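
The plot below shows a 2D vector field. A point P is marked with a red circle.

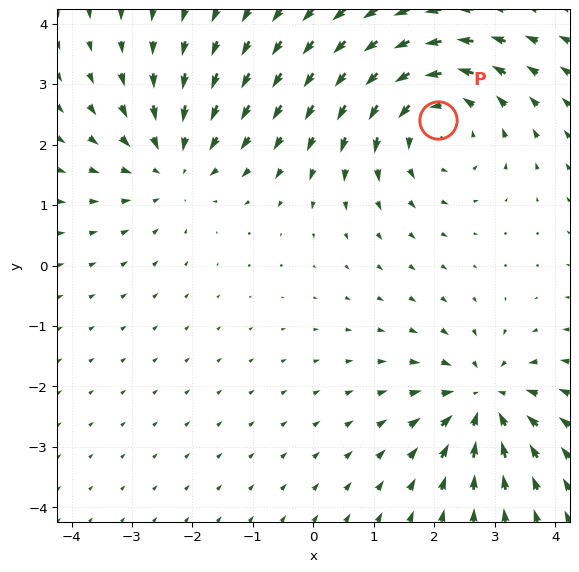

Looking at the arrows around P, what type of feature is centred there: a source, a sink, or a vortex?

At P (2.1, 2.4) the arrows circulate counterclockwise. Divergence ≈0, curl about +4 — near-zero divergence with nonzero curl is a vortex.

vortex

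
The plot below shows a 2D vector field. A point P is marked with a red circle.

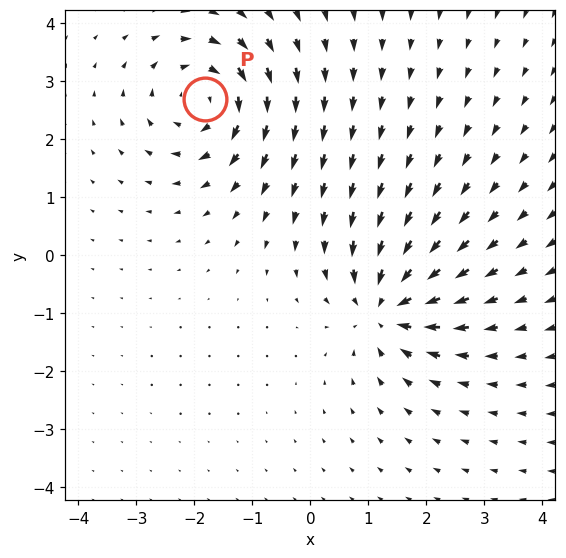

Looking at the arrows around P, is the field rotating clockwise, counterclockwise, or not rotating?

clockwise

Near P at (-1.8, 2.7) the arrows circulate clockwise. The curl (z-component) there is about -5; negative curl means clockwise rotation.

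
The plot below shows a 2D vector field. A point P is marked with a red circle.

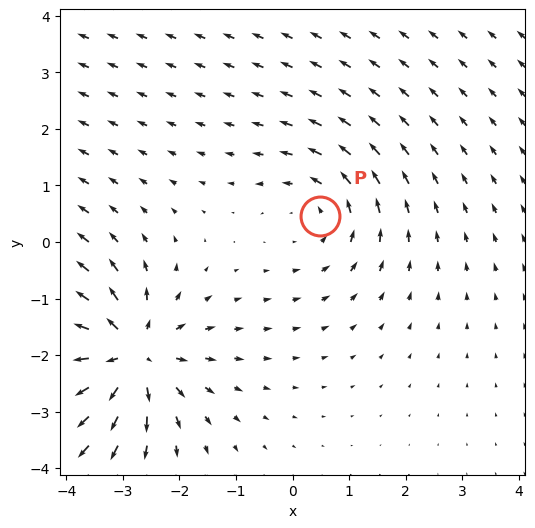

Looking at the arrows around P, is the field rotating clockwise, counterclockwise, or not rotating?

Near P at (0.5, 0.5) the arrows circulate counterclockwise. The curl (z-component) there is about +3; positive curl means counterclockwise rotation.

counterclockwise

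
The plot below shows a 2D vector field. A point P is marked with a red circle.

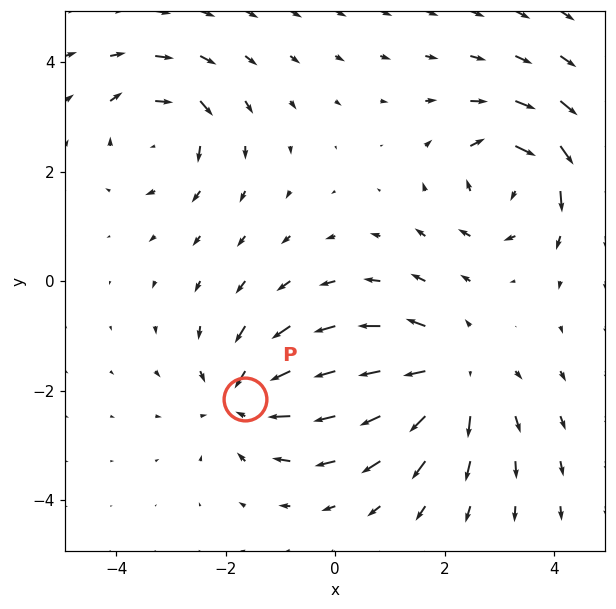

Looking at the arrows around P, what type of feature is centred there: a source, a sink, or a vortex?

sink

At P (-1.7, -2.2) the arrows converge inward. Divergence about -4, curl ≈0 — negative divergence with near-zero curl is a sink.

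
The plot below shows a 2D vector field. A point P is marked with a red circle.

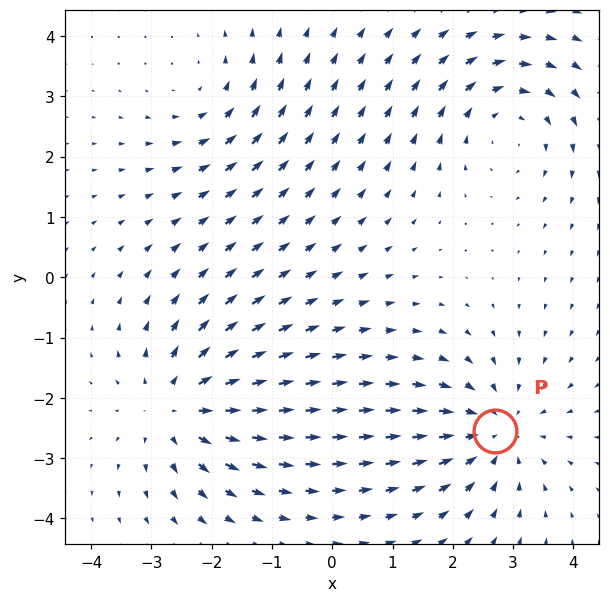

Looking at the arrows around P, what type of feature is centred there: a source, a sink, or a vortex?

sink

At P (2.7, -2.5) the arrows converge inward. Divergence about -4, curl ≈0 — negative divergence with near-zero curl is a sink.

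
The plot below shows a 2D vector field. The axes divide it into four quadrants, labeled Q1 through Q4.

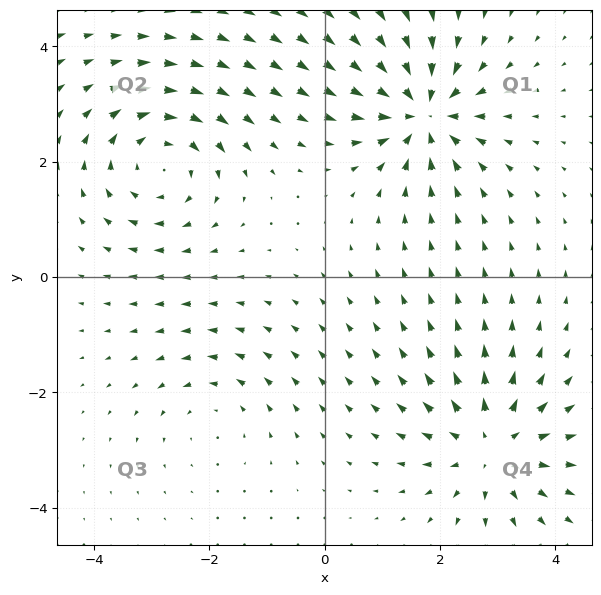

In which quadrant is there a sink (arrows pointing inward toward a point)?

Q1

The sink sits at approximately (1.7, 2.9), which lies in quadrant Q1. The divergence there is about -7, negative as expected for a sink.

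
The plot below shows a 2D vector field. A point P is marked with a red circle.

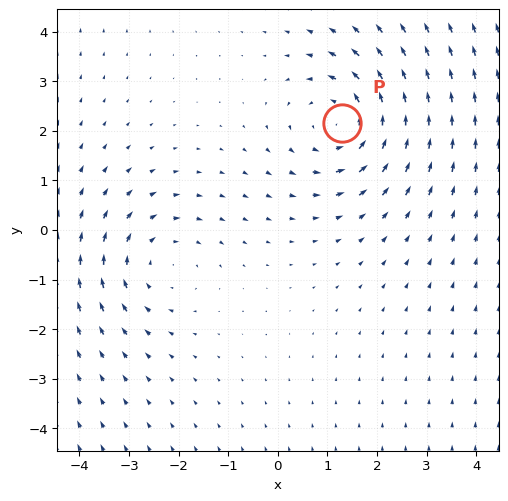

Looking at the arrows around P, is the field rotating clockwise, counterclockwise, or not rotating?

Near P at (1.3, 2.2) the arrows circulate counterclockwise. The curl (z-component) there is about +3; positive curl means counterclockwise rotation.

counterclockwise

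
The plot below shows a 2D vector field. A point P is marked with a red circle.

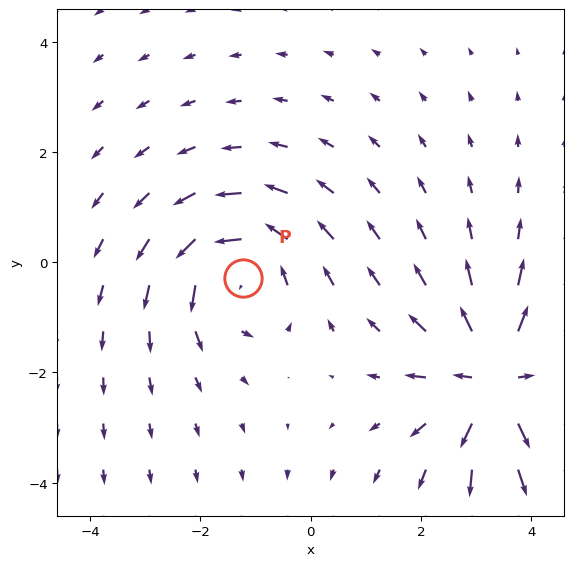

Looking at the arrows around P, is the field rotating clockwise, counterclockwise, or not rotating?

counterclockwise

Near P at (-1.2, -0.3) the arrows circulate counterclockwise. The curl (z-component) there is about +4; positive curl means counterclockwise rotation.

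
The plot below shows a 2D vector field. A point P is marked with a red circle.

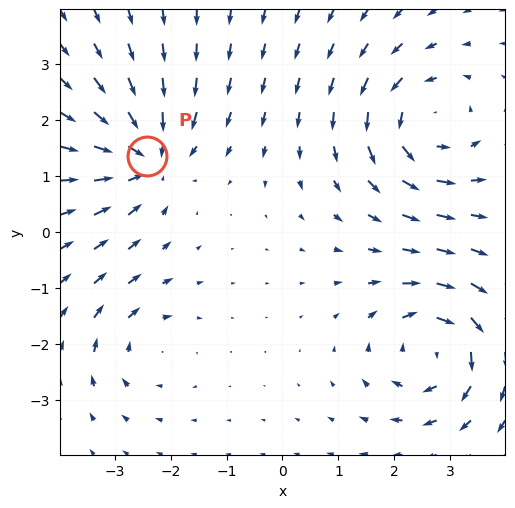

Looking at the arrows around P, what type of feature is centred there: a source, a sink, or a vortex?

sink

At P (-2.4, 1.4) the arrows converge inward. Divergence about -5, curl ≈0 — negative divergence with near-zero curl is a sink.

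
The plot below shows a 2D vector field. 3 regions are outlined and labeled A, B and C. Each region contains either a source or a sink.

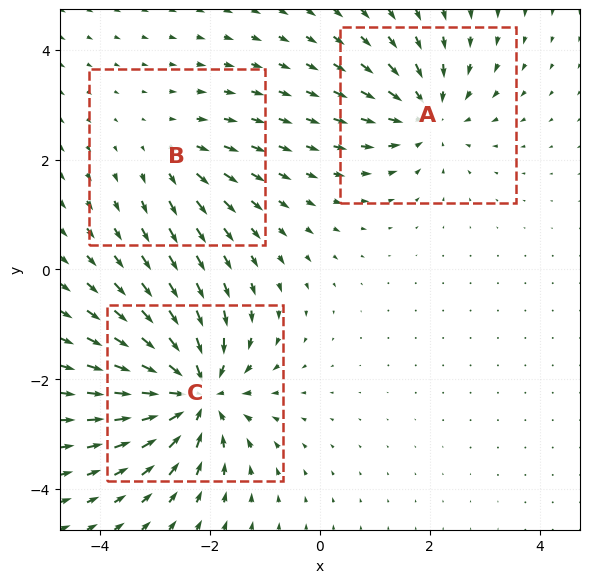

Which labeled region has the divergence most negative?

C

Divergence at each region's feature centre — A: about -3, B: about +2, C: about -5. Region C is most negative.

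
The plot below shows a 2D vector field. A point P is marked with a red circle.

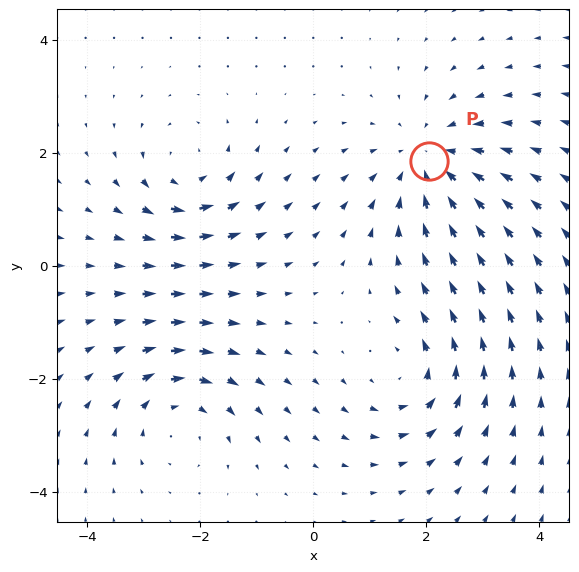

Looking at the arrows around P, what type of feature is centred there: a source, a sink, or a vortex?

At P (2.0, 1.8) the arrows converge inward. Divergence about -4, curl ≈0 — negative divergence with near-zero curl is a sink.

sink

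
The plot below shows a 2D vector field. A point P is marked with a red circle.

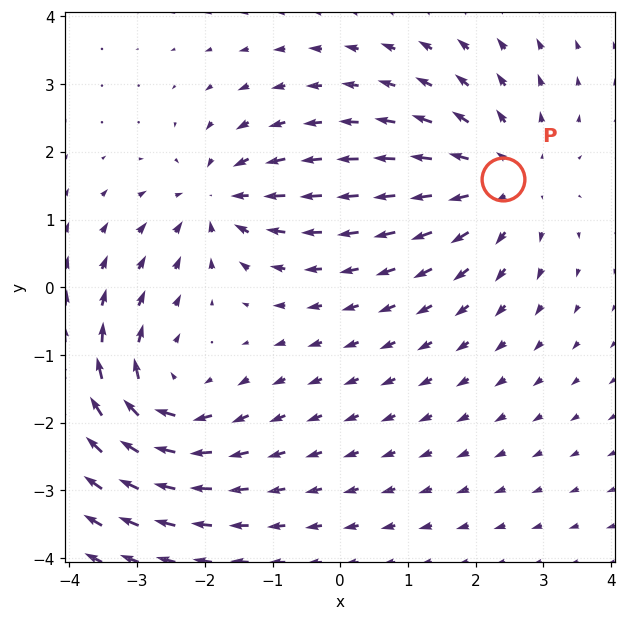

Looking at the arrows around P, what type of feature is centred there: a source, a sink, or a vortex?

At P (2.4, 1.6) the arrows spread outward. Divergence about +3, curl ≈0 — positive divergence with near-zero curl is a source.

source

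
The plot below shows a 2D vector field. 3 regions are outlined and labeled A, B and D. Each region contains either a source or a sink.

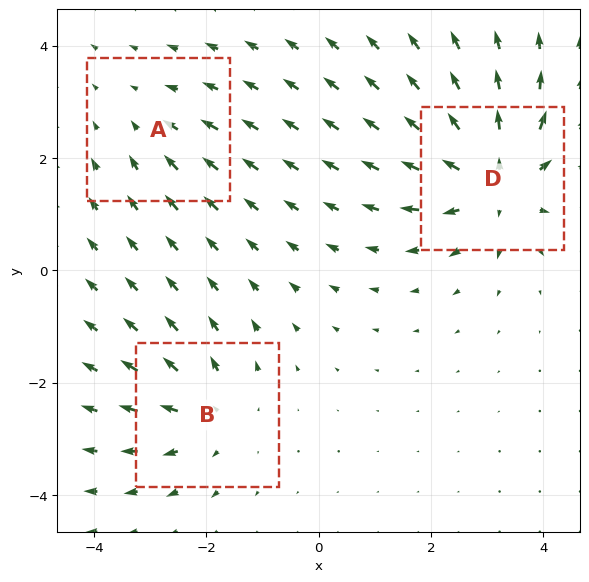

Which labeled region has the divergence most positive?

D

Divergence at each region's feature centre — A: about -2, B: about +3, D: about +5. Region D is most positive.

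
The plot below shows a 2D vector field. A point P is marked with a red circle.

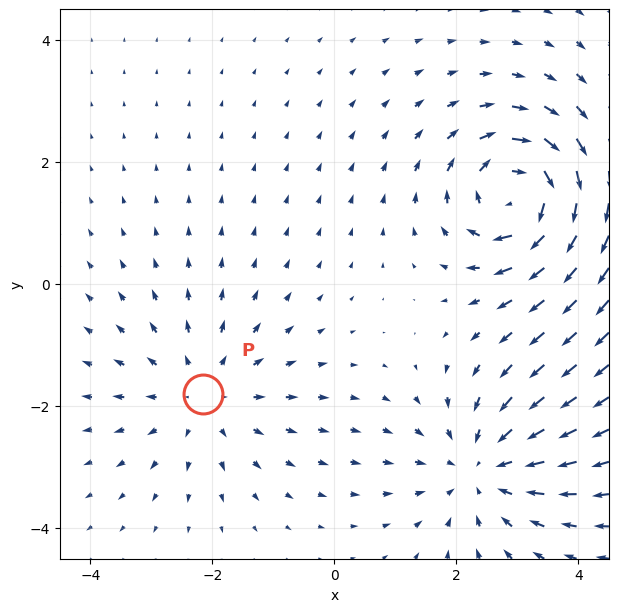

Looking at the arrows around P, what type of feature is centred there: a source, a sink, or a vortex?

At P (-2.2, -1.8) the arrows spread outward. Divergence about +3, curl ≈0 — positive divergence with near-zero curl is a source.

source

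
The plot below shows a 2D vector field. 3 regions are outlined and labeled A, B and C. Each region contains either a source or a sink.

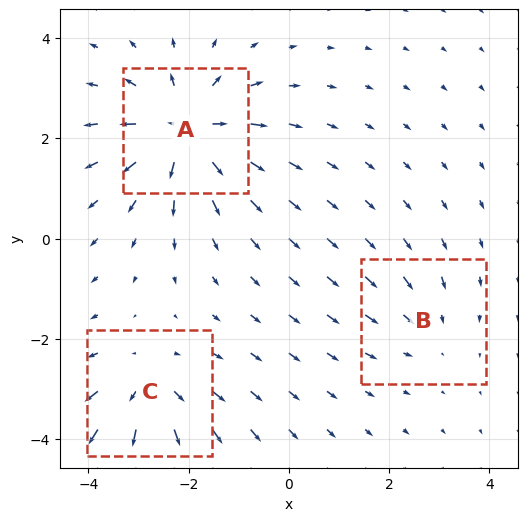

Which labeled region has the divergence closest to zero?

B

Divergence at each region's feature centre — A: about +5, B: about -2, C: about +4. Region B is closest to zero.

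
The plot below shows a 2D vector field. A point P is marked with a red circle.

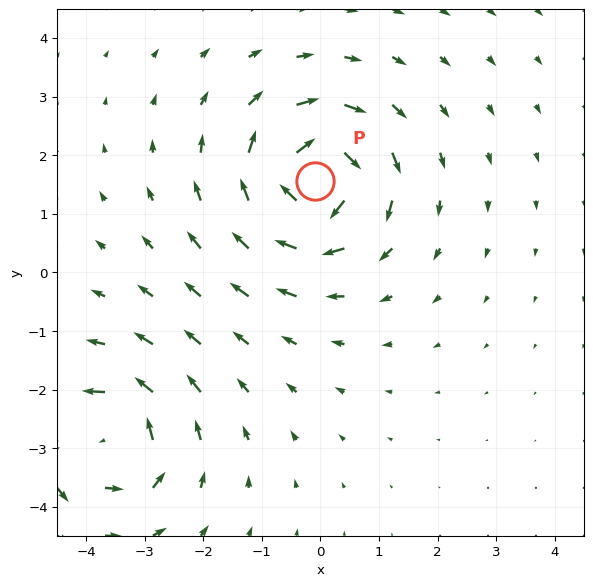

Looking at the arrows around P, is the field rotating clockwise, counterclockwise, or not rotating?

clockwise

Near P at (-0.1, 1.6) the arrows circulate clockwise. The curl (z-component) there is about -6; negative curl means clockwise rotation.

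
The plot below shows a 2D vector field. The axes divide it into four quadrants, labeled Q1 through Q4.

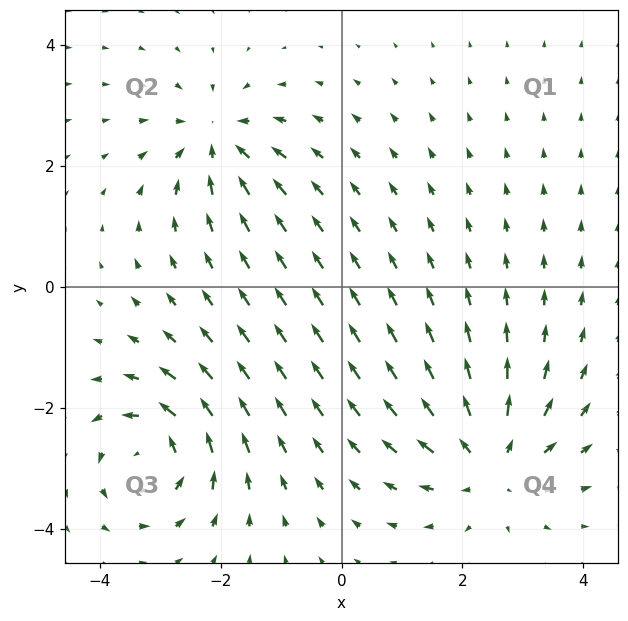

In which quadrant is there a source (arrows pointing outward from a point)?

The source sits at approximately (2.5, -2.9), which lies in quadrant Q4. The divergence there is about +5, positive as expected for a source.

Q4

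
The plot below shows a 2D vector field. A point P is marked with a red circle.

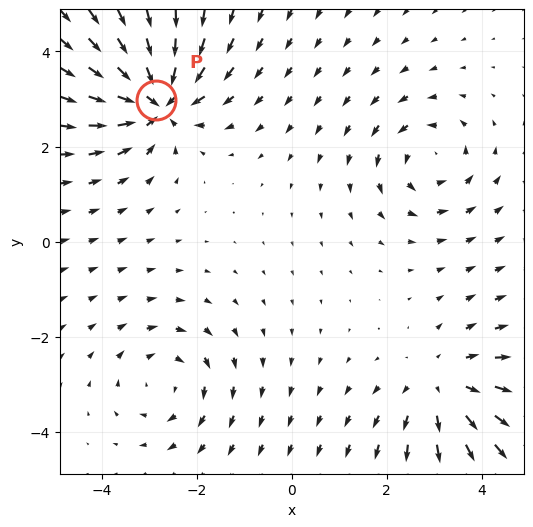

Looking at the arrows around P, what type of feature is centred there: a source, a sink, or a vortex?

sink

At P (-2.8, 3.0) the arrows converge inward. Divergence about -7, curl ≈0 — negative divergence with near-zero curl is a sink.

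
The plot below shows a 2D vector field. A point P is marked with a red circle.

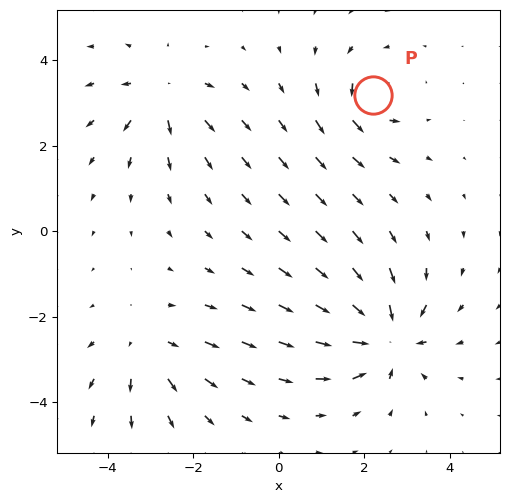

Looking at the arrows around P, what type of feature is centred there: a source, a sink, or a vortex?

At P (2.2, 3.2) the arrows circulate counterclockwise. Divergence ≈0, curl about +4 — near-zero divergence with nonzero curl is a vortex.

vortex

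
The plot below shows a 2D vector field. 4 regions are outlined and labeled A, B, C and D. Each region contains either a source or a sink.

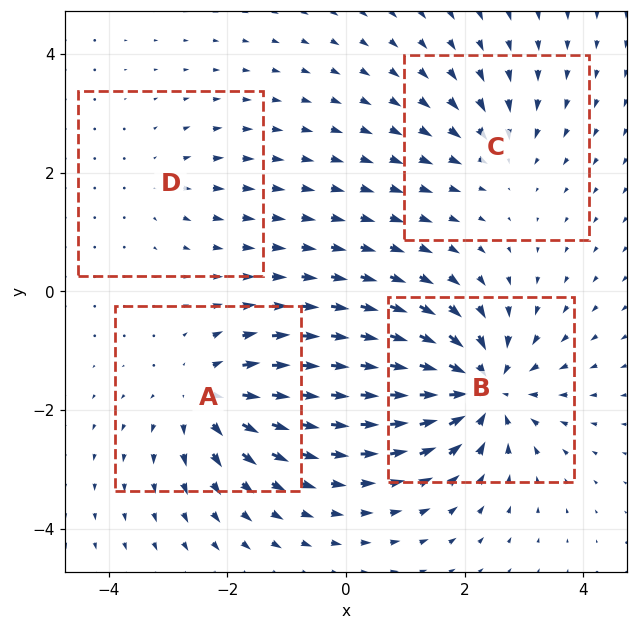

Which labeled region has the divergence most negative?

B

Divergence at each region's feature centre — A: about +5, B: about -7, C: about -3, D: about +2. Region B is most negative.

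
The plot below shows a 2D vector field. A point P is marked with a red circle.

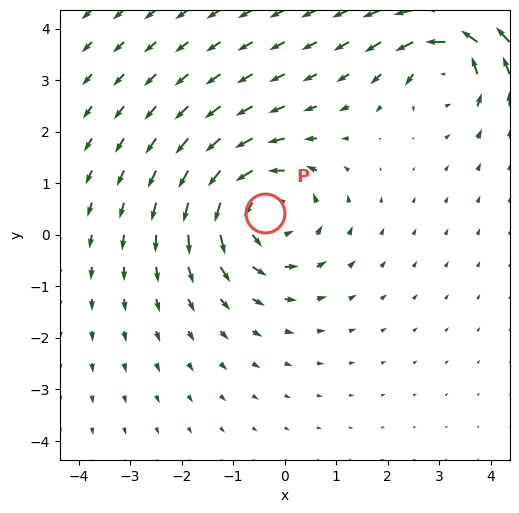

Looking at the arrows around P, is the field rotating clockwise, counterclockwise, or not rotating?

Near P at (-0.4, 0.4) the arrows circulate counterclockwise. The curl (z-component) there is about +5; positive curl means counterclockwise rotation.

counterclockwise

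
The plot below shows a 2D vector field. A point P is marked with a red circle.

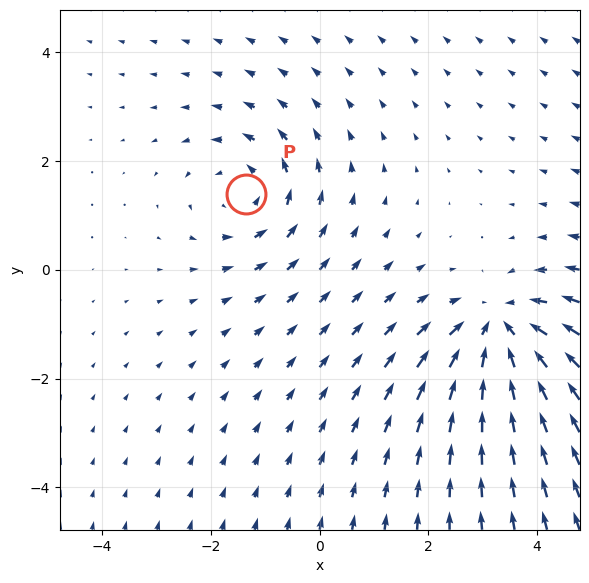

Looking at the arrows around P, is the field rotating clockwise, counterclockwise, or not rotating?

counterclockwise

Near P at (-1.3, 1.4) the arrows circulate counterclockwise. The curl (z-component) there is about +3; positive curl means counterclockwise rotation.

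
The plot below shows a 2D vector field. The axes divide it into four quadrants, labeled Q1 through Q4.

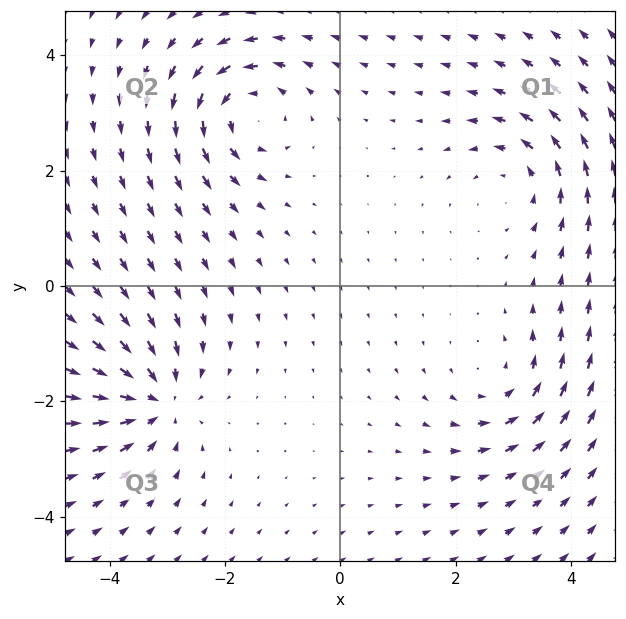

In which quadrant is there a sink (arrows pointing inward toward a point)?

Q3

The sink sits at approximately (-3.2, -2.0), which lies in quadrant Q3. The divergence there is about -5, negative as expected for a sink.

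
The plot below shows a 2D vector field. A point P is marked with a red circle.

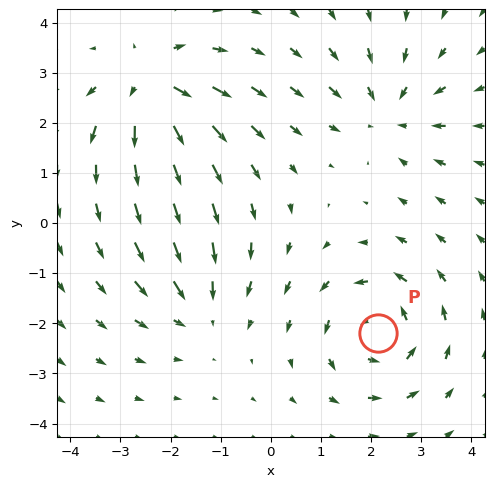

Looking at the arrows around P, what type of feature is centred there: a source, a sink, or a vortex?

vortex

At P (2.1, -2.2) the arrows circulate counterclockwise. Divergence ≈0, curl about +5 — near-zero divergence with nonzero curl is a vortex.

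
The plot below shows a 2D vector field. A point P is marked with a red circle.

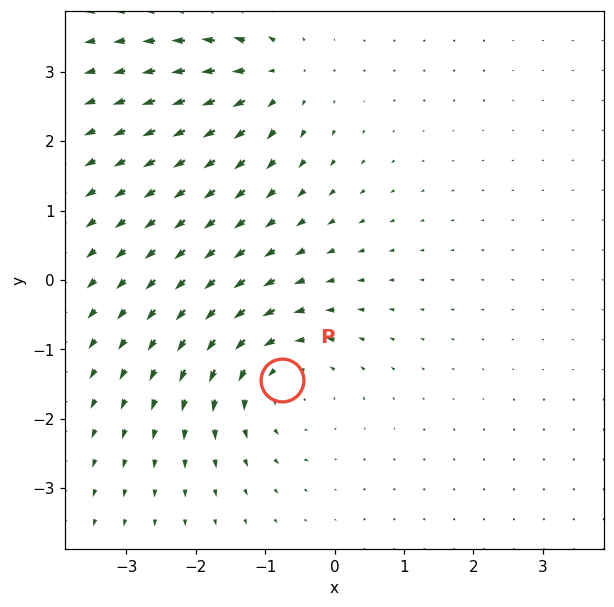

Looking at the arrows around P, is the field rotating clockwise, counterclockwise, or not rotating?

counterclockwise

Near P at (-0.8, -1.4) the arrows circulate counterclockwise. The curl (z-component) there is about +4; positive curl means counterclockwise rotation.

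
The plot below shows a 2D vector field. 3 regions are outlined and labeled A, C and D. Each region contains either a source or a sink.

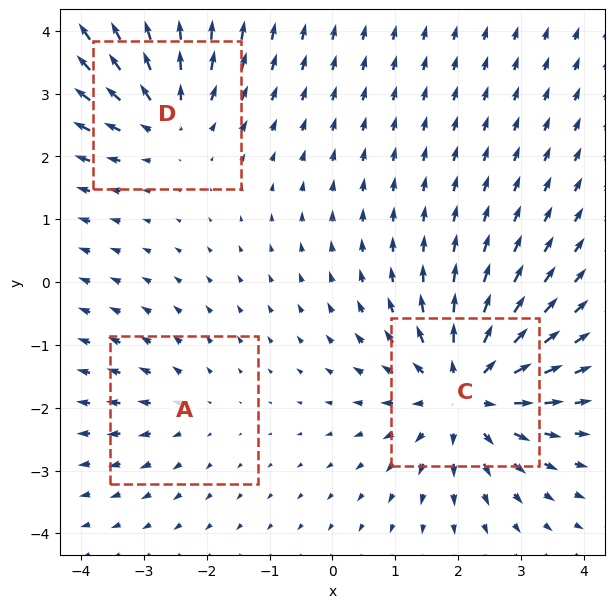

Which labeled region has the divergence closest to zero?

A

Divergence at each region's feature centre — A: about +2, C: about +5, D: about +3. Region A is closest to zero.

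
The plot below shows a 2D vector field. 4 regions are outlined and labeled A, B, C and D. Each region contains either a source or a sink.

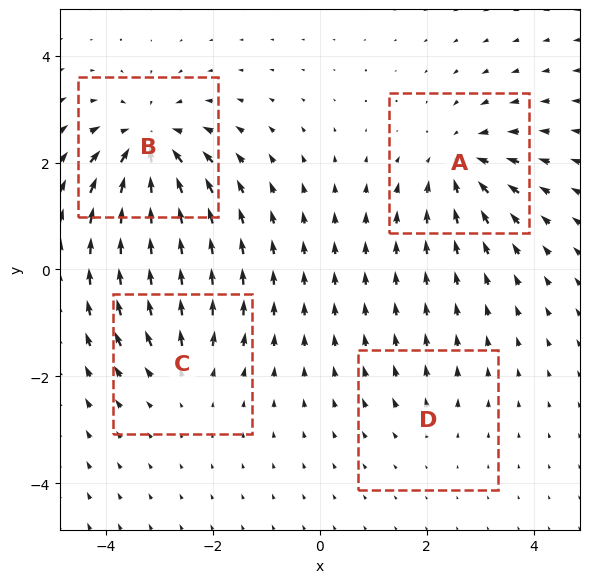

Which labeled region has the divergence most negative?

B

Divergence at each region's feature centre — A: about -5, B: about -7, C: about +4, D: about +2. Region B is most negative.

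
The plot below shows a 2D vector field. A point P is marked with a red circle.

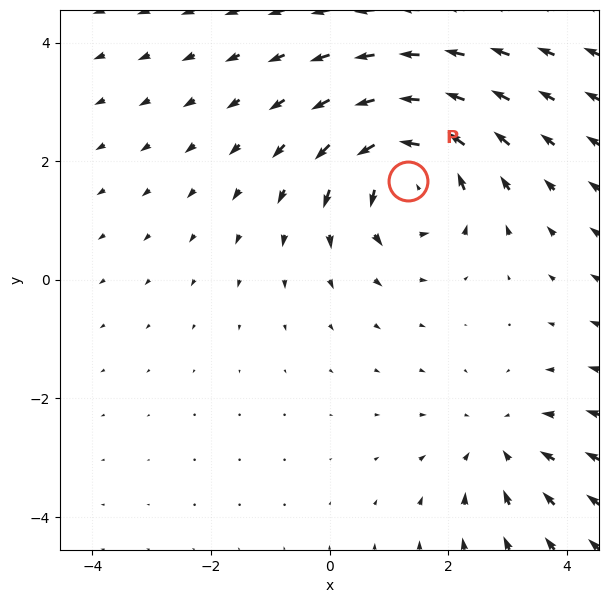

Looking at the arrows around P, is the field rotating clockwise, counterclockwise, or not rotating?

Near P at (1.3, 1.7) the arrows circulate counterclockwise. The curl (z-component) there is about +5; positive curl means counterclockwise rotation.

counterclockwise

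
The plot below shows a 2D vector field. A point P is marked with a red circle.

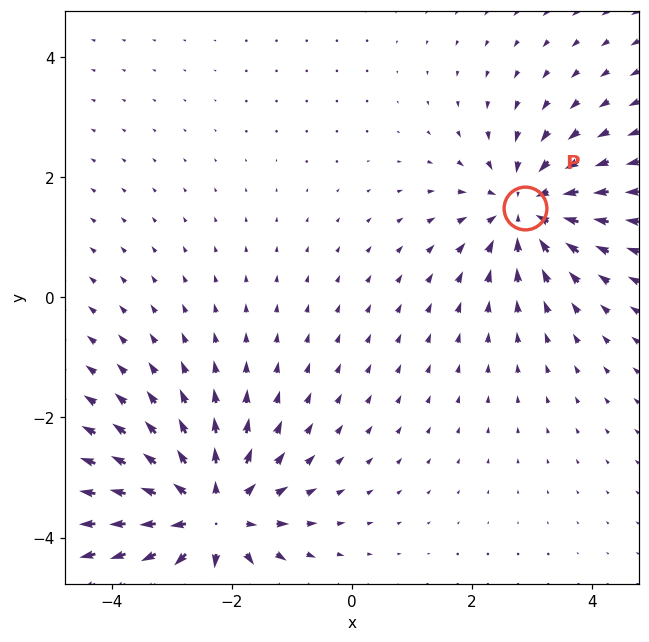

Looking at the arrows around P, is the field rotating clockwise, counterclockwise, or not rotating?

Near P at (2.9, 1.5) the arrows show no circulation. The curl there is ≈0.

not rotating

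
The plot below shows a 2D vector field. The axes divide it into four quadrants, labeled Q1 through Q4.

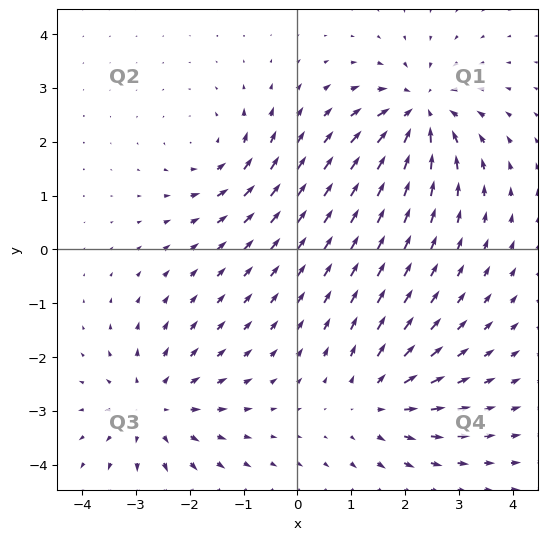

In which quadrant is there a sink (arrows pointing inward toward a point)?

The sink sits at approximately (2.3, 2.5), which lies in quadrant Q1. The divergence there is about -7, negative as expected for a sink.

Q1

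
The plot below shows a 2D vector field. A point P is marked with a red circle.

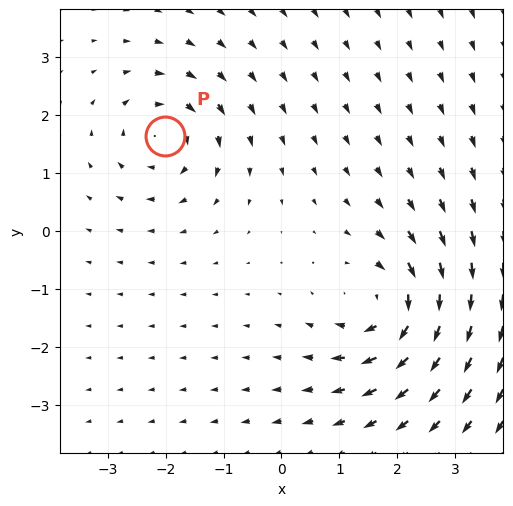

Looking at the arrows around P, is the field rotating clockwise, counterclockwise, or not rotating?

Near P at (-2.0, 1.6) the arrows circulate clockwise. The curl (z-component) there is about -3; negative curl means clockwise rotation.

clockwise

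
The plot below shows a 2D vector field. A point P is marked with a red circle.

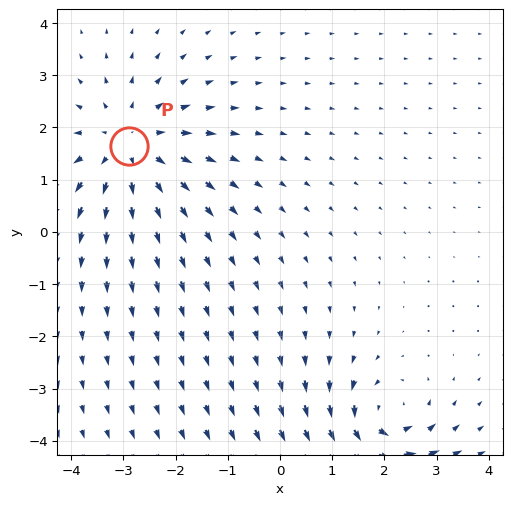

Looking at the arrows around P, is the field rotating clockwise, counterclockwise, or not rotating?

not rotating

Near P at (-2.9, 1.6) the arrows show no circulation. The curl there is ≈0.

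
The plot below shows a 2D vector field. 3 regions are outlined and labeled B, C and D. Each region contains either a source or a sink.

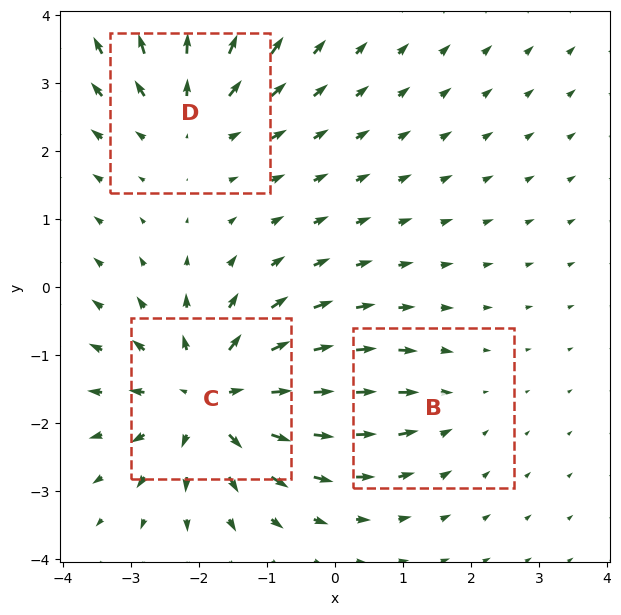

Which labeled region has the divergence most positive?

C

Divergence at each region's feature centre — B: about -2, C: about +5, D: about +3. Region C is most positive.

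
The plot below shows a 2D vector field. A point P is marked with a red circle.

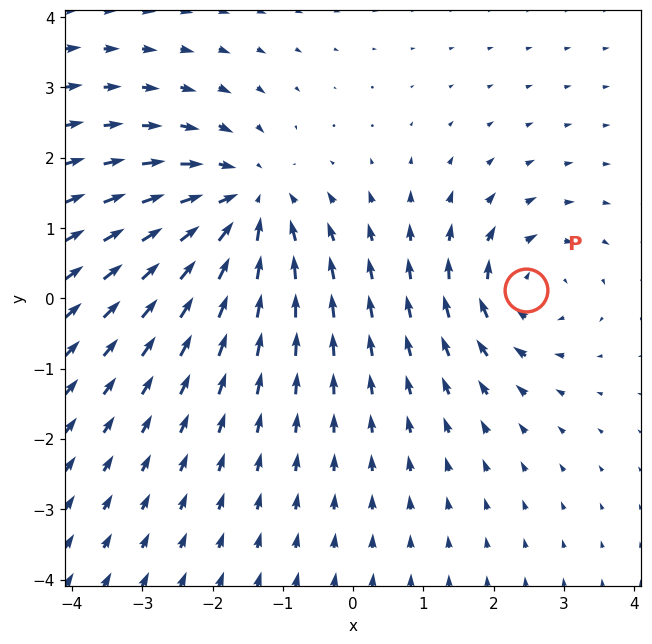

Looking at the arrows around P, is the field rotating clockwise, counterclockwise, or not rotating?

clockwise

Near P at (2.5, 0.1) the arrows circulate clockwise. The curl (z-component) there is about -4; negative curl means clockwise rotation.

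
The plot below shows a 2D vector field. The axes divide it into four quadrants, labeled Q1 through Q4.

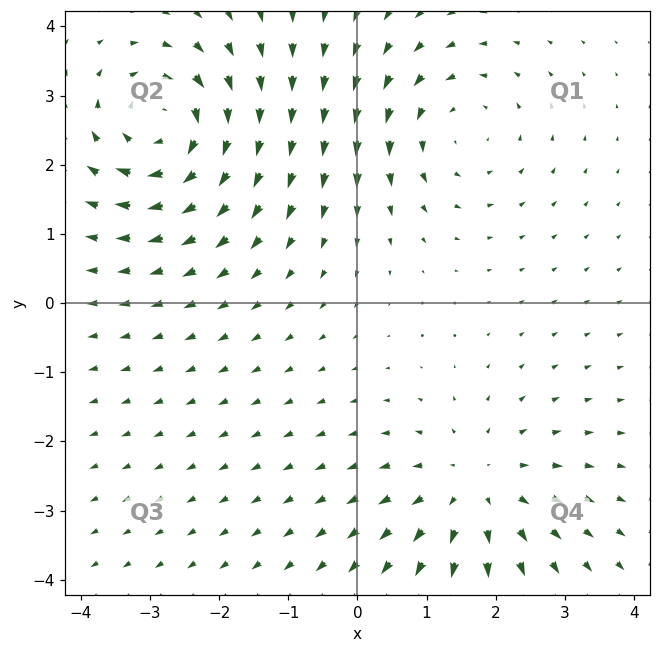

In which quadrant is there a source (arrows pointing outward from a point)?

Q4

The source sits at approximately (1.7, -2.7), which lies in quadrant Q4. The divergence there is about +3, positive as expected for a source.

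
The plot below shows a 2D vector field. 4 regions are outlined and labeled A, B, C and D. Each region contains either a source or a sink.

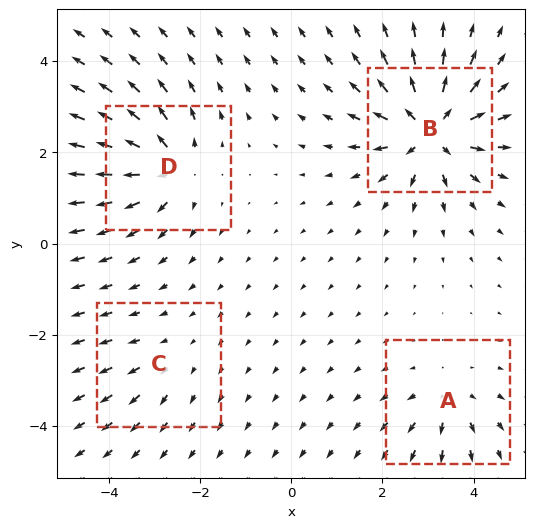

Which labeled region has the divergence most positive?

B

Divergence at each region's feature centre — A: about +4, B: about +9, C: about +2, D: about +7. Region B is most positive.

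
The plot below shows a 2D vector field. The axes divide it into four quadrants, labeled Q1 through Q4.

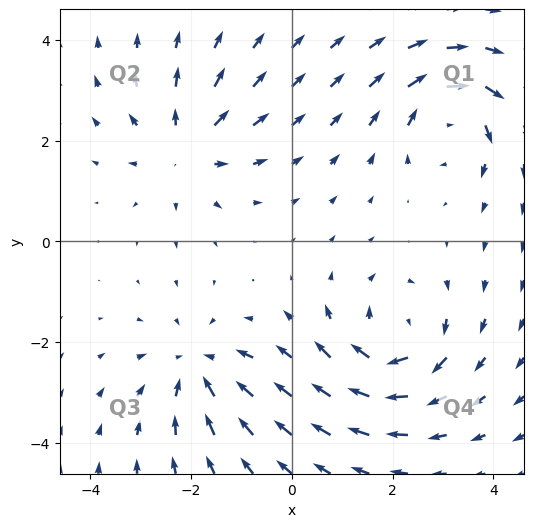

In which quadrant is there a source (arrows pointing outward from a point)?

The source sits at approximately (-2.1, 1.9), which lies in quadrant Q2. The divergence there is about +4, positive as expected for a source.

Q2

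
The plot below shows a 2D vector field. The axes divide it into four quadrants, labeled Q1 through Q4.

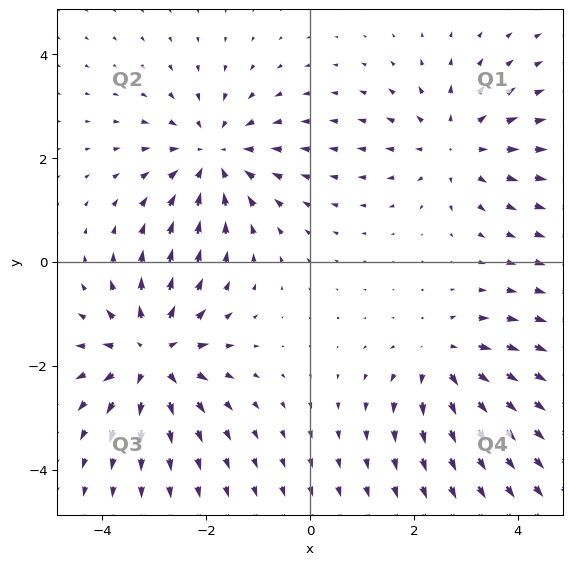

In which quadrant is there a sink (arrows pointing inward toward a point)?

Q2

The sink sits at approximately (-1.9, 2.0), which lies in quadrant Q2. The divergence there is about -4, negative as expected for a sink.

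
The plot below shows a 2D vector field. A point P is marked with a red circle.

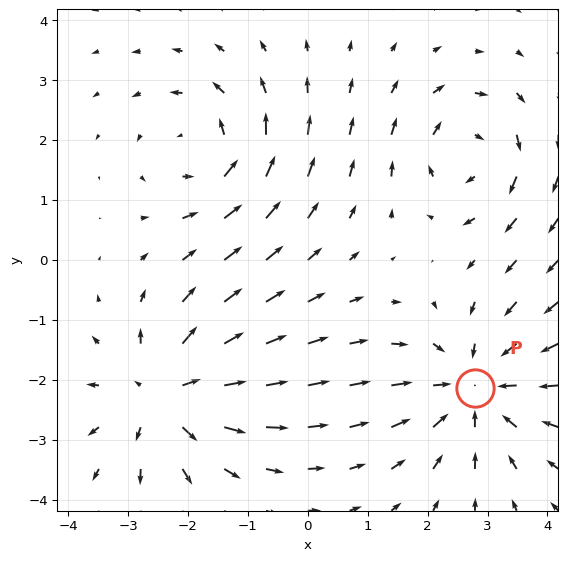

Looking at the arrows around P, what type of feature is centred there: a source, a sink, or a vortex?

sink

At P (2.8, -2.1) the arrows converge inward. Divergence about -4, curl ≈0 — negative divergence with near-zero curl is a sink.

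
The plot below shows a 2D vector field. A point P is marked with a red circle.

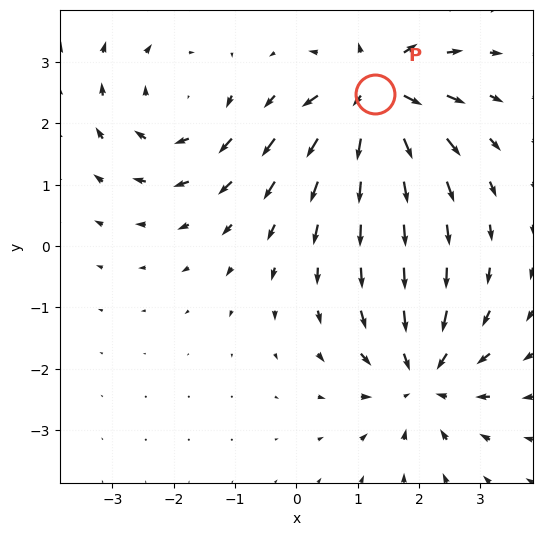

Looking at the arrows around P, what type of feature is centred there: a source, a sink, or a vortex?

At P (1.3, 2.5) the arrows spread outward. Divergence about +5, curl ≈0 — positive divergence with near-zero curl is a source.

source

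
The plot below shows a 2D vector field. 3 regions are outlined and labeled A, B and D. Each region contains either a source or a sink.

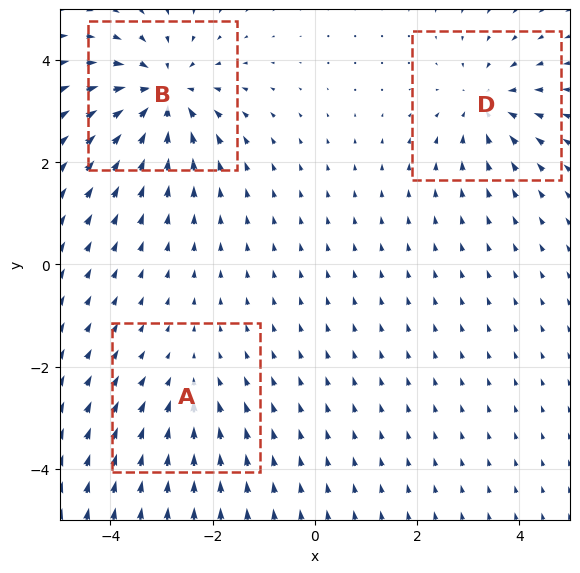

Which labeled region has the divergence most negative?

B

Divergence at each region's feature centre — A: about -2, B: about -5, D: about -4. Region B is most negative.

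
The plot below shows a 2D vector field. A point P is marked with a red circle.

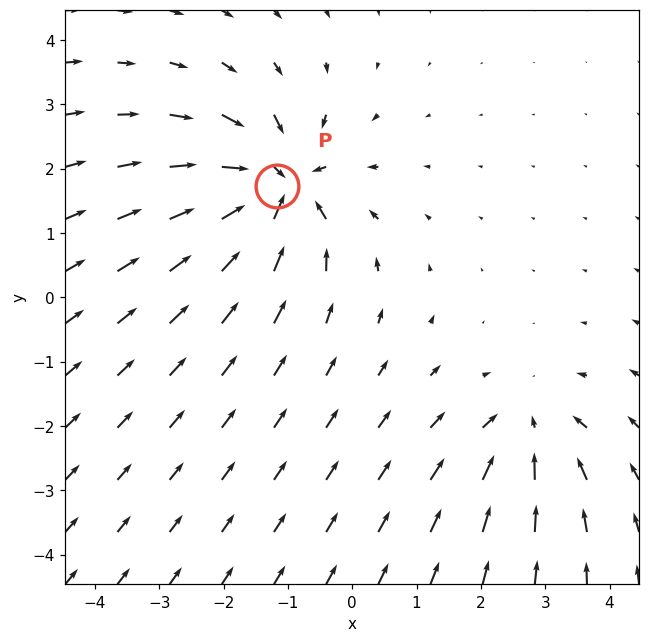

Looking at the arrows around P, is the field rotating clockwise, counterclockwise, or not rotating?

Near P at (-1.2, 1.7) the arrows show no circulation. The curl there is ≈0.

not rotating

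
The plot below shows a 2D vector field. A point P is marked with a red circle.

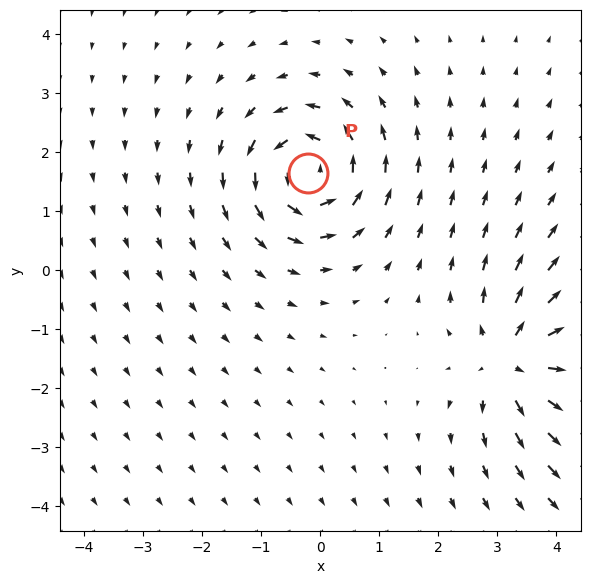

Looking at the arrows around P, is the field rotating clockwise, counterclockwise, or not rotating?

counterclockwise

Near P at (-0.2, 1.6) the arrows circulate counterclockwise. The curl (z-component) there is about +7; positive curl means counterclockwise rotation.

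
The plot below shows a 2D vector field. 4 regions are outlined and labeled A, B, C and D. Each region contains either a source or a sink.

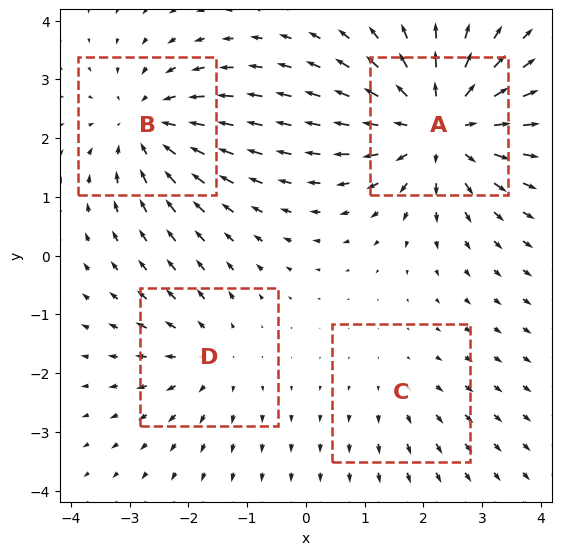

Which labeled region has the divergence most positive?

Divergence at each region's feature centre — A: about +6, B: about -4, C: about +2, D: about +3. Region A is most positive.

A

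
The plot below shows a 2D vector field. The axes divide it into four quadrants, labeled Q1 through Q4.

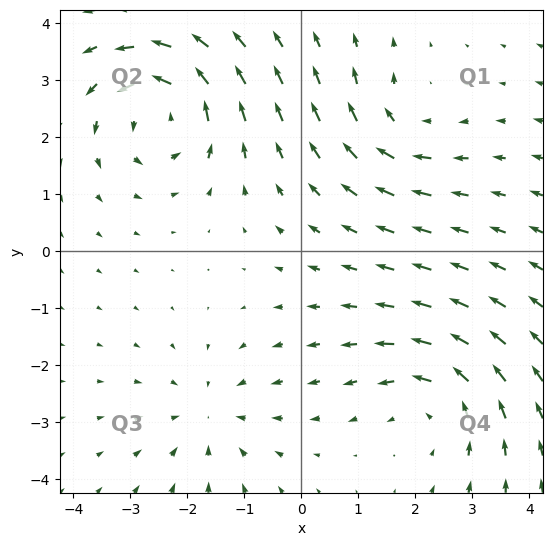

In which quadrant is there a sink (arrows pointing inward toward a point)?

The sink sits at approximately (-1.6, -2.9), which lies in quadrant Q3. The divergence there is about -2, negative as expected for a sink.

Q3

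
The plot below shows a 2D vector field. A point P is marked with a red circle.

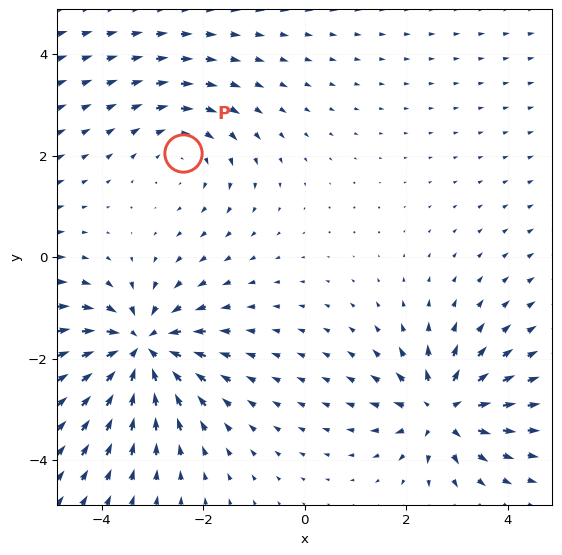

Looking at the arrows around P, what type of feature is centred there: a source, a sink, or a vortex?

vortex

At P (-2.4, 2.0) the arrows circulate clockwise. Divergence ≈0, curl about -2 — near-zero divergence with nonzero curl is a vortex.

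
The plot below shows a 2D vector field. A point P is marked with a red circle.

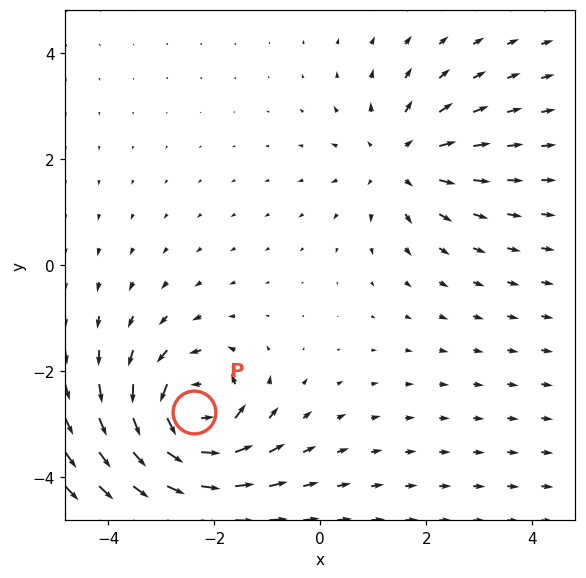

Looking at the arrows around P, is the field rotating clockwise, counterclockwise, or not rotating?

Near P at (-2.4, -2.8) the arrows circulate counterclockwise. The curl (z-component) there is about +5; positive curl means counterclockwise rotation.

counterclockwise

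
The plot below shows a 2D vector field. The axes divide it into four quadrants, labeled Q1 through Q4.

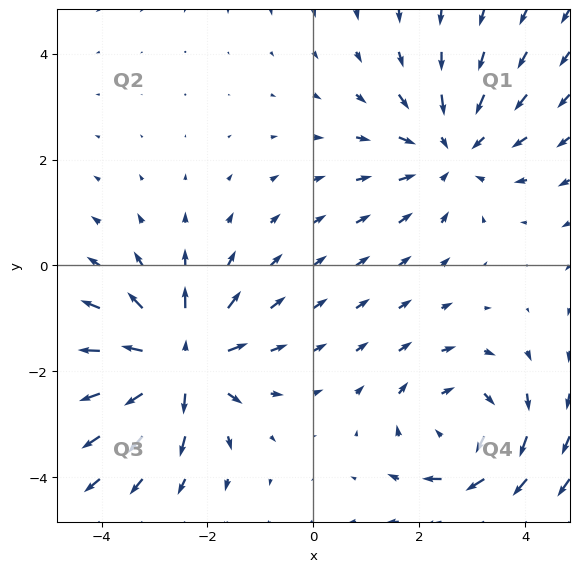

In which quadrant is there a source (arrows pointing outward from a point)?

Q3

The source sits at approximately (-2.5, -1.8), which lies in quadrant Q3. The divergence there is about +5, positive as expected for a source.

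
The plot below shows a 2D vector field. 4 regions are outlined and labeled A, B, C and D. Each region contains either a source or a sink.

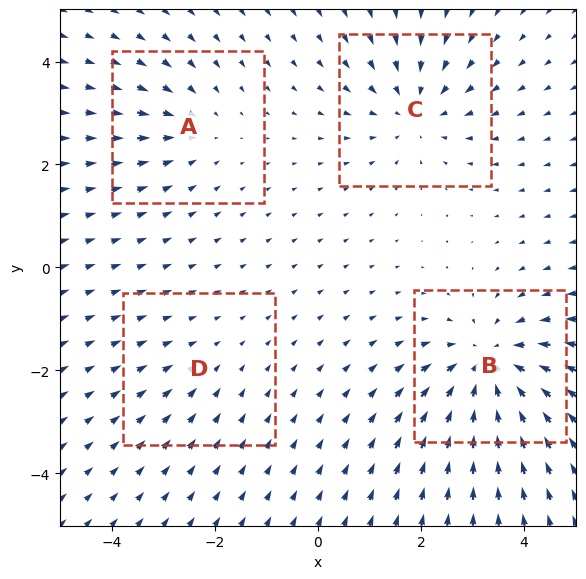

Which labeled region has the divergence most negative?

B

Divergence at each region's feature centre — A: about -3, B: about -6, C: about -4, D: about -2. Region B is most negative.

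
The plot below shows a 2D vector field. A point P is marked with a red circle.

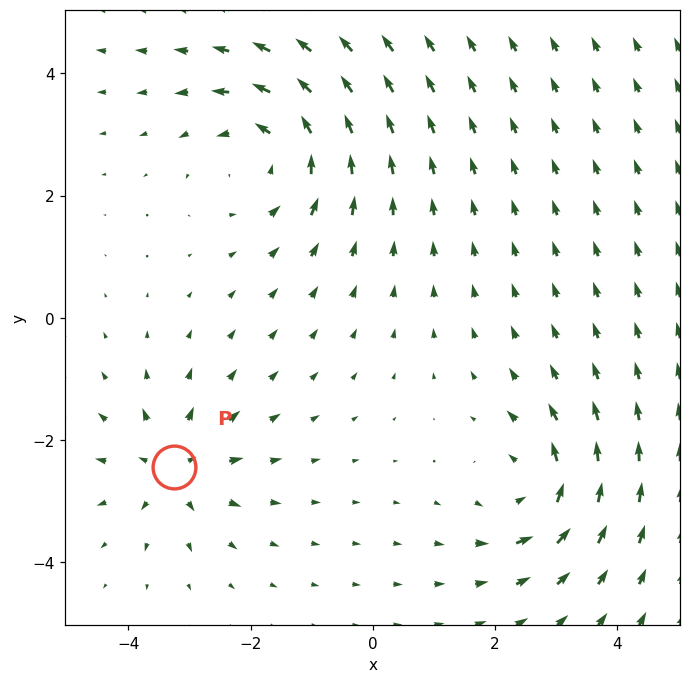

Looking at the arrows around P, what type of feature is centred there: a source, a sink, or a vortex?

At P (-3.3, -2.4) the arrows spread outward. Divergence about +4, curl ≈0 — positive divergence with near-zero curl is a source.

source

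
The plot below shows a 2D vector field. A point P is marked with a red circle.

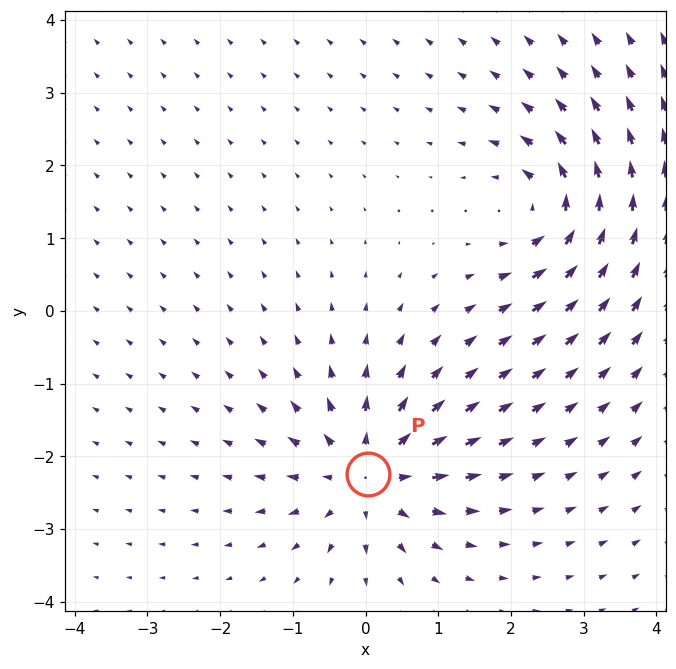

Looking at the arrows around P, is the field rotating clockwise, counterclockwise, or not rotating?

Near P at (0.0, -2.2) the arrows show no circulation. The curl there is ≈0.

not rotating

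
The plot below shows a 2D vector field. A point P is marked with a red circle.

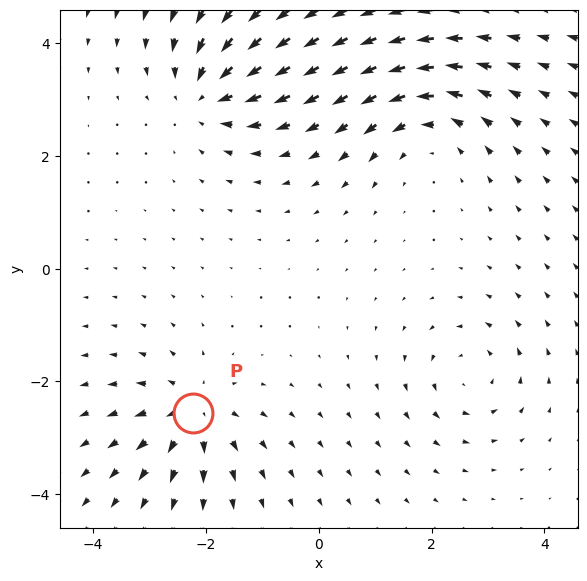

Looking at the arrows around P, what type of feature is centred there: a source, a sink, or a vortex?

source

At P (-2.2, -2.6) the arrows spread outward. Divergence about +5, curl ≈0 — positive divergence with near-zero curl is a source.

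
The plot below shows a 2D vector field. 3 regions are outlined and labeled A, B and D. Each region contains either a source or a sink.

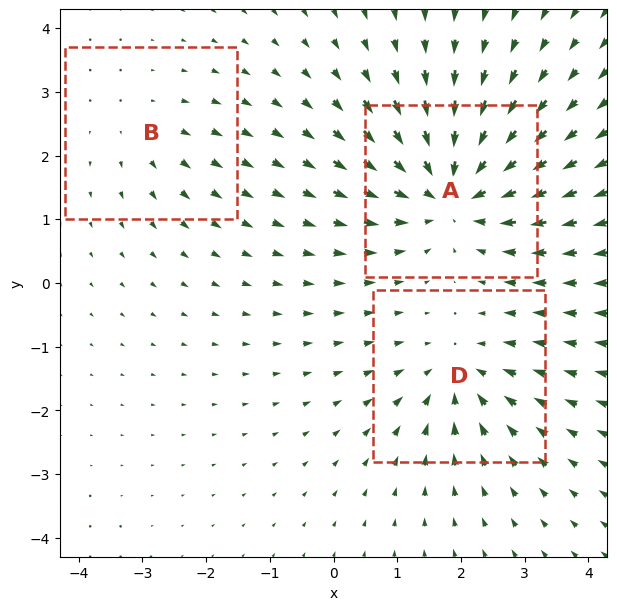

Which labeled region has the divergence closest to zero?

B

Divergence at each region's feature centre — A: about -5, B: about +2, D: about -4. Region B is closest to zero.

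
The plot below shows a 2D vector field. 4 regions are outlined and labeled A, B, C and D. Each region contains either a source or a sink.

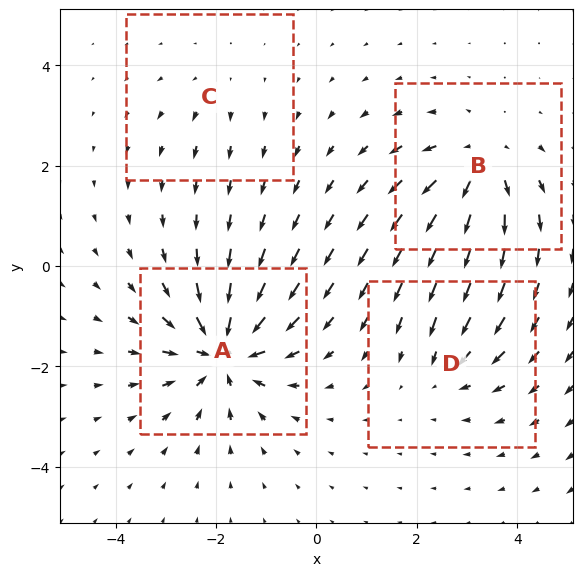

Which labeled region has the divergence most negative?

A

Divergence at each region's feature centre — A: about -7, B: about +5, C: about +2, D: about -3. Region A is most negative.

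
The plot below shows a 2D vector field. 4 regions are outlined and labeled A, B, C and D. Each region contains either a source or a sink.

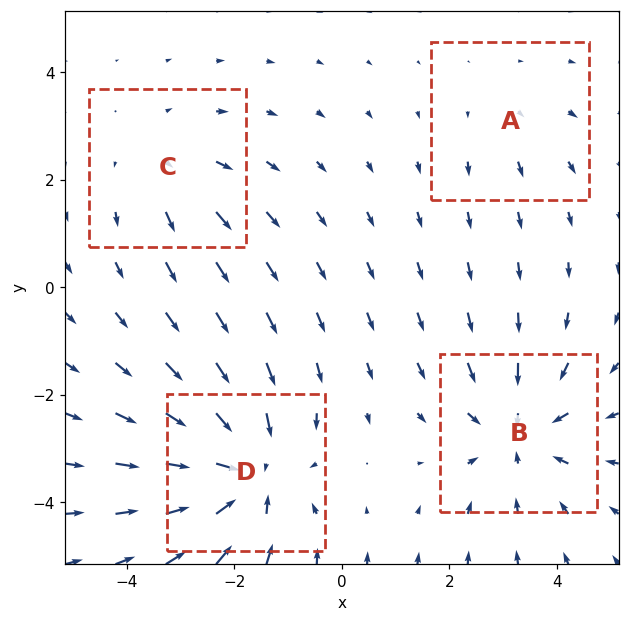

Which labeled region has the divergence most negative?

Divergence at each region's feature centre — A: about +2, B: about -4, C: about +3, D: about -6. Region D is most negative.

D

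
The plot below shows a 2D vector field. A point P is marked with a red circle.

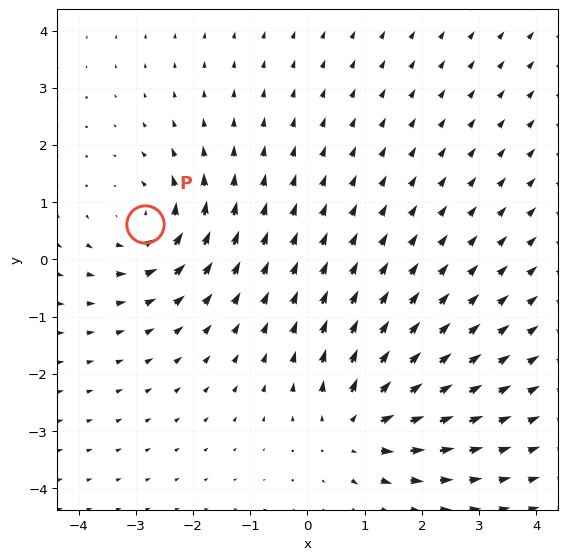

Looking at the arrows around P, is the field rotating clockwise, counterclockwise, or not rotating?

counterclockwise

Near P at (-2.8, 0.6) the arrows circulate counterclockwise. The curl (z-component) there is about +3; positive curl means counterclockwise rotation.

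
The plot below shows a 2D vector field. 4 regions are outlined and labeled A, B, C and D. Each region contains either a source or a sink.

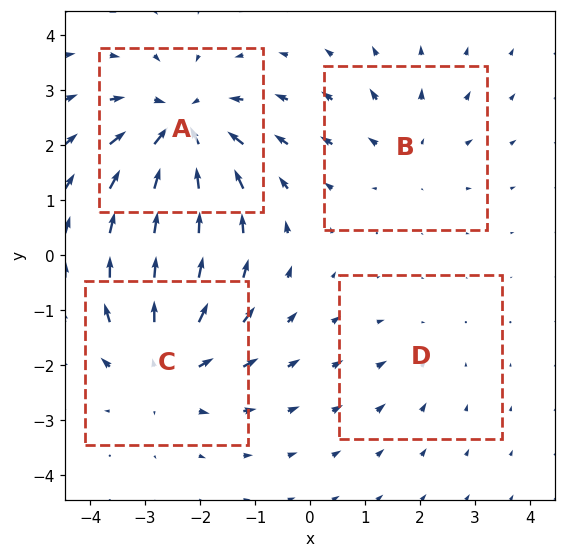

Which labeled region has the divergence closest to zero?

D

Divergence at each region's feature centre — A: about -6, B: about +3, C: about +5, D: about -2. Region D is closest to zero.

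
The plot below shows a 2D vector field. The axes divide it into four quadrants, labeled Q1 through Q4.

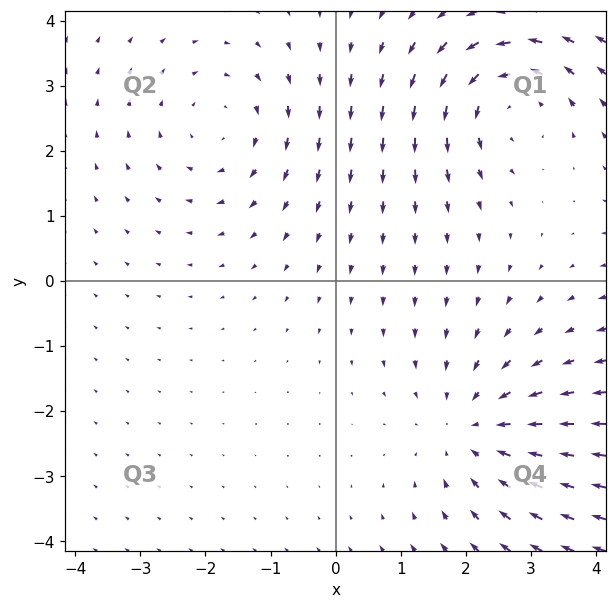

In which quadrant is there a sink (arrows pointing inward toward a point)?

Q4

The sink sits at approximately (2.1, -2.3), which lies in quadrant Q4. The divergence there is about -3, negative as expected for a sink.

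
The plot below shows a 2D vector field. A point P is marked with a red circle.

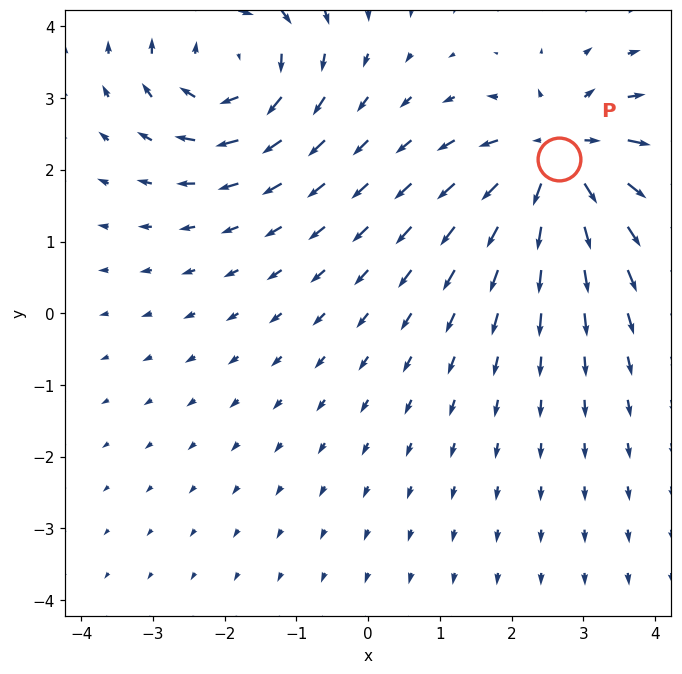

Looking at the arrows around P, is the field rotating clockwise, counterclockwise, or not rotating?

not rotating

Near P at (2.7, 2.2) the arrows show no circulation. The curl there is ≈0.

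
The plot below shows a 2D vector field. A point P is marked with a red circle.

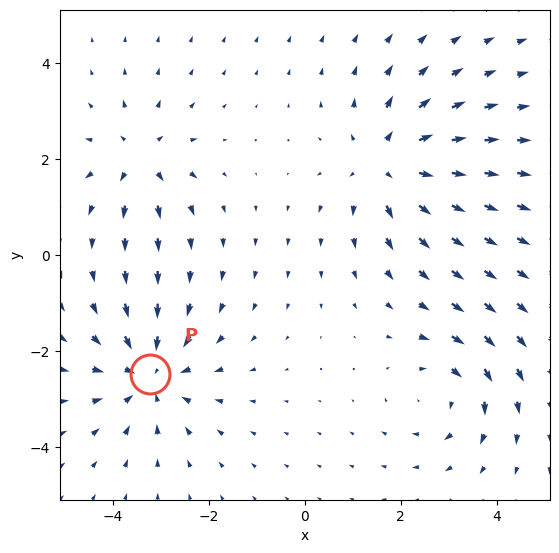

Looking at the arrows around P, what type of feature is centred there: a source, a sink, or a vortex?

At P (-3.2, -2.5) the arrows converge inward. Divergence about -4, curl ≈0 — negative divergence with near-zero curl is a sink.

sink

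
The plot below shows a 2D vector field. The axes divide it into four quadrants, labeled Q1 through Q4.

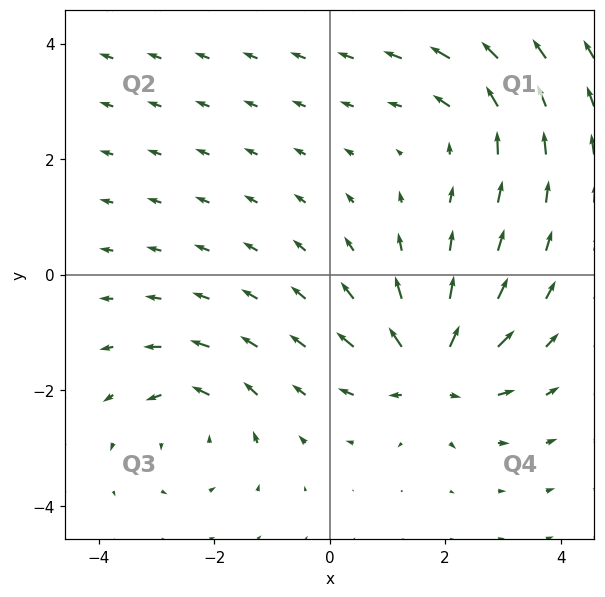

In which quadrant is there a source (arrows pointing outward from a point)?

Q4

The source sits at approximately (1.8, -1.7), which lies in quadrant Q4. The divergence there is about +7, positive as expected for a source.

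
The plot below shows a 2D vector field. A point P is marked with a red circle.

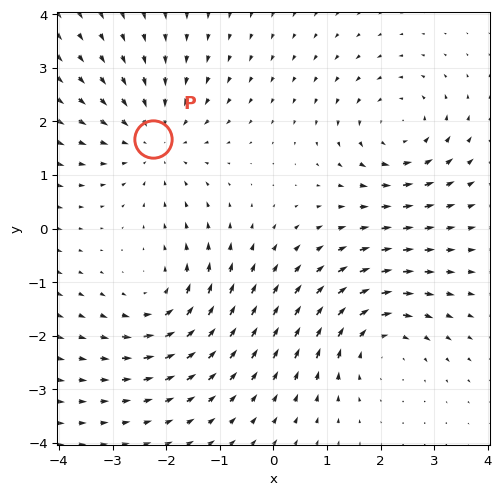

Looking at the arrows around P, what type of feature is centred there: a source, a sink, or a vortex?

At P (-2.2, 1.7) the arrows converge inward. Divergence about -3, curl ≈0 — negative divergence with near-zero curl is a sink.

sink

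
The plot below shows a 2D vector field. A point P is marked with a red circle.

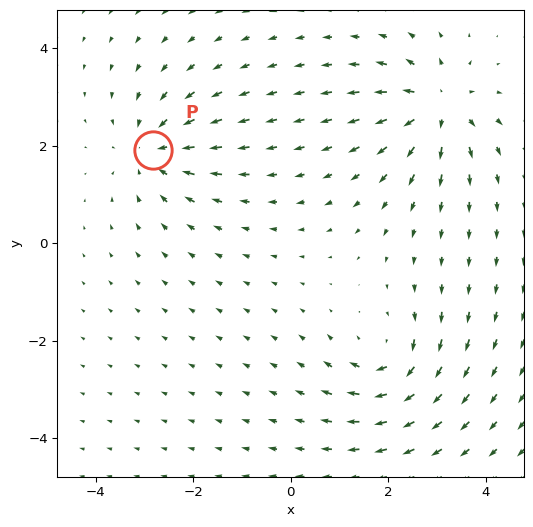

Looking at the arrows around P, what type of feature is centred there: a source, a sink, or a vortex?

sink

At P (-2.8, 1.9) the arrows converge inward. Divergence about -5, curl ≈0 — negative divergence with near-zero curl is a sink.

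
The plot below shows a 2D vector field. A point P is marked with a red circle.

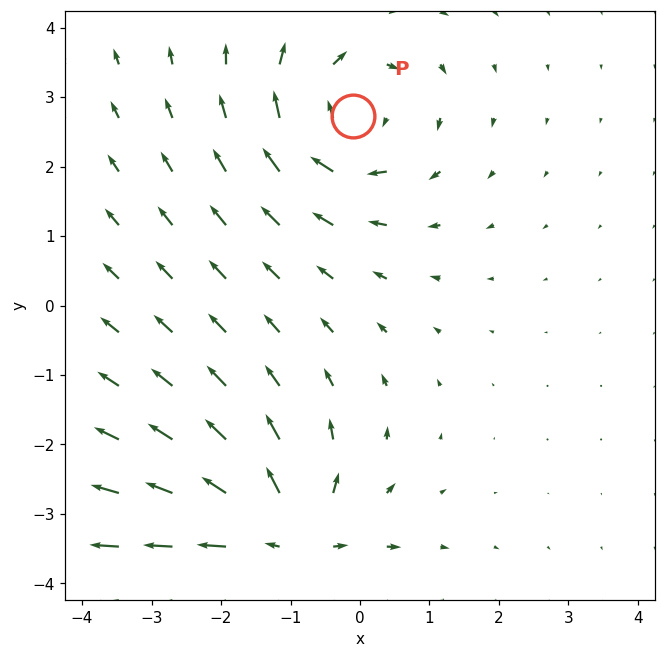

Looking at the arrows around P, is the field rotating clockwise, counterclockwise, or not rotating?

Near P at (-0.1, 2.7) the arrows circulate clockwise. The curl (z-component) there is about -3; negative curl means clockwise rotation.

clockwise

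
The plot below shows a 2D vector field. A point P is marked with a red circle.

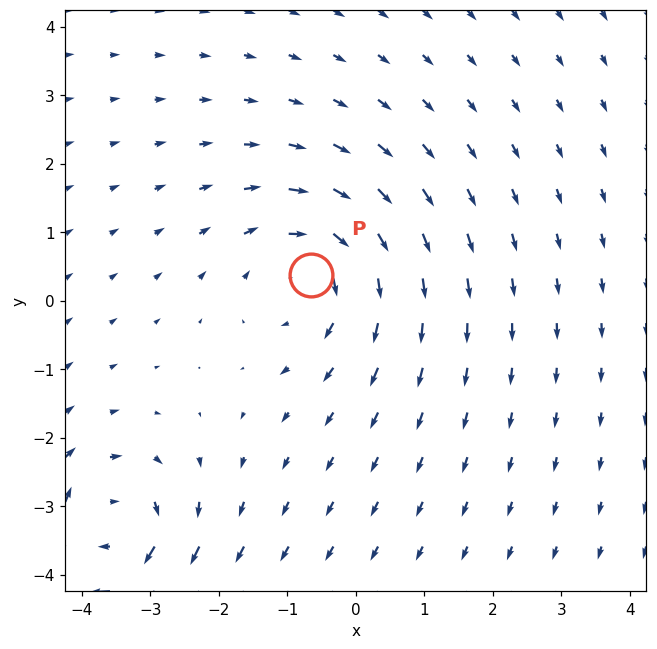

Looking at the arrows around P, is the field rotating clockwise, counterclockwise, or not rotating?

Near P at (-0.7, 0.4) the arrows circulate clockwise. The curl (z-component) there is about -4; negative curl means clockwise rotation.

clockwise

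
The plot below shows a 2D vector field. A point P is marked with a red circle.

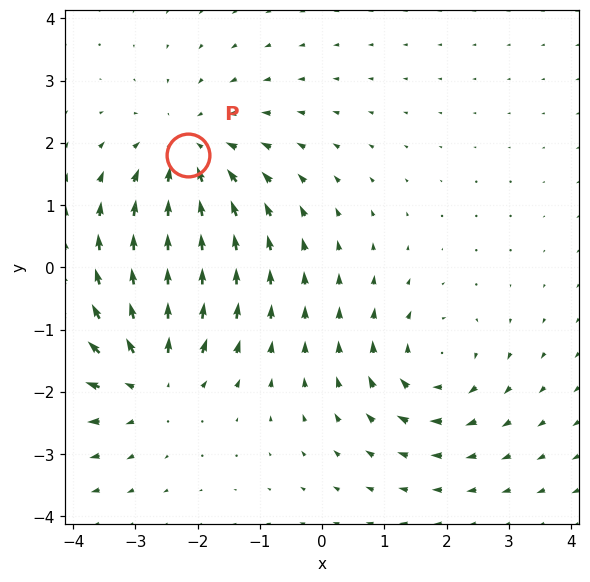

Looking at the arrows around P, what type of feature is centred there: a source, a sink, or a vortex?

At P (-2.2, 1.8) the arrows converge inward. Divergence about -3, curl ≈0 — negative divergence with near-zero curl is a sink.

sink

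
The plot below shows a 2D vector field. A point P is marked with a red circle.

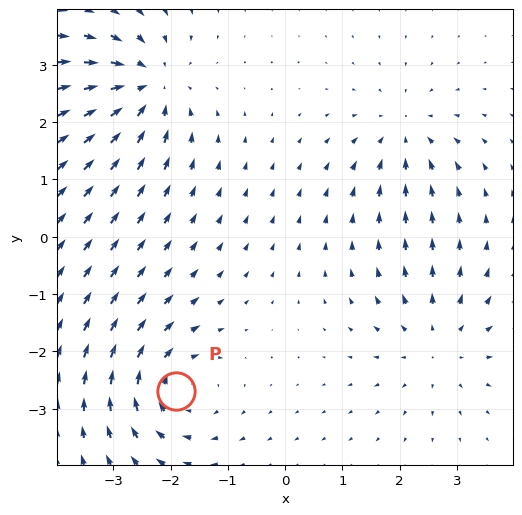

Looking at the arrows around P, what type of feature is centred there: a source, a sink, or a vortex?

vortex

At P (-1.9, -2.7) the arrows circulate clockwise. Divergence ≈0, curl about -5 — near-zero divergence with nonzero curl is a vortex.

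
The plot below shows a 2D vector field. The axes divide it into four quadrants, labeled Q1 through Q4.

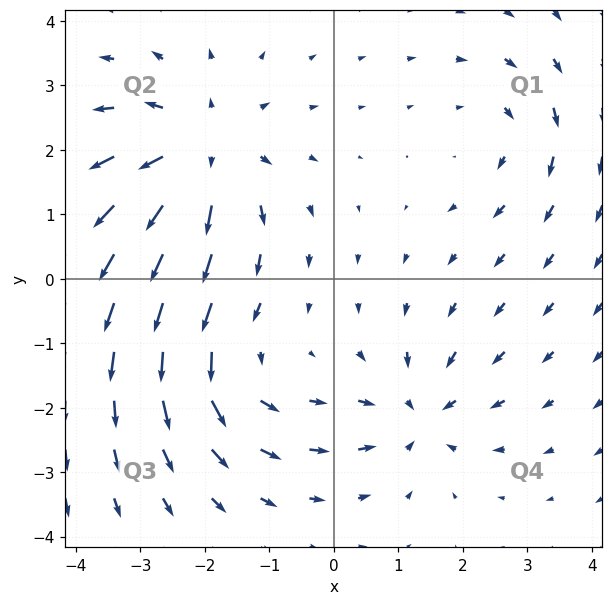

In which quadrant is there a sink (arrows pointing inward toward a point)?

The sink sits at approximately (1.3, -2.1), which lies in quadrant Q4. The divergence there is about -4, negative as expected for a sink.

Q4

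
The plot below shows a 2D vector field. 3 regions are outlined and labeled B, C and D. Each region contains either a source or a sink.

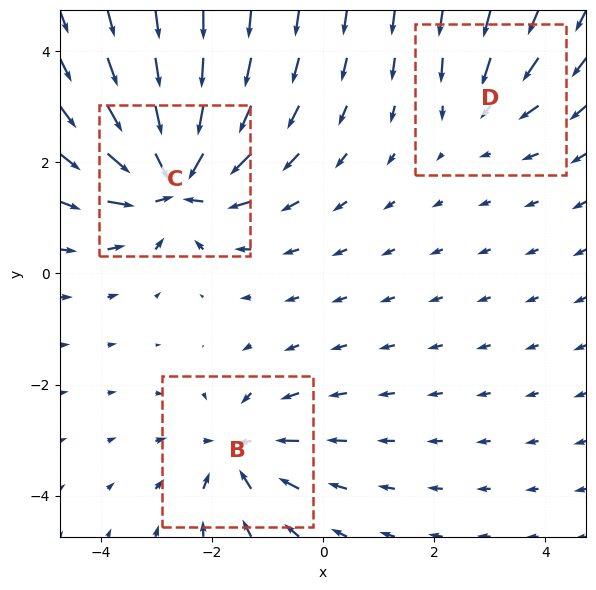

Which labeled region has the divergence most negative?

C

Divergence at each region's feature centre — B: about -4, C: about -6, D: about -2. Region C is most negative.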